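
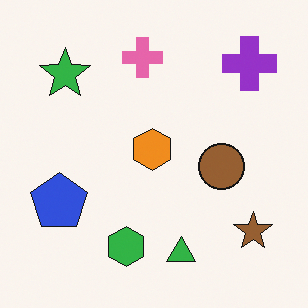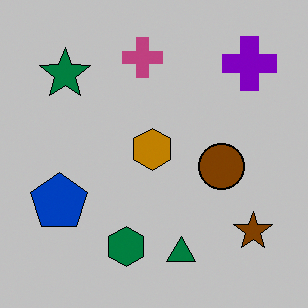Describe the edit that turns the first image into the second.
The transformation is: heavily posterized to just a handful of flat colors.

Each flat color has snapped to a coarser quantized level — most visibly, the near-white background has dropped to a flat grey.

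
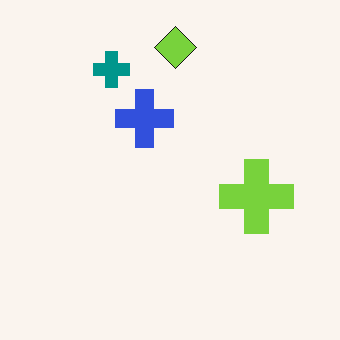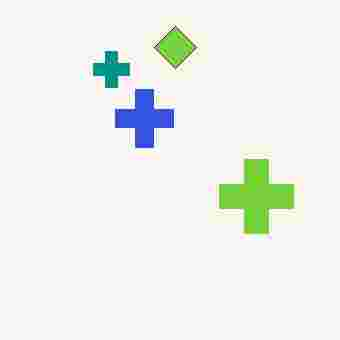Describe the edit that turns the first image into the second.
It was degraded with heavy JPEG compression.

Blocky 8×8 compression artifacts appear around shape edges and the flat background shows ringing — characteristic JPEG degradation.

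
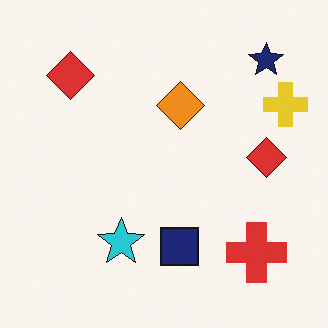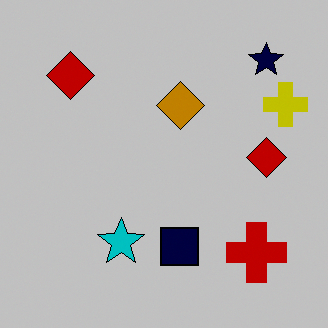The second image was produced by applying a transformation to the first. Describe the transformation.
It was aggressively posterized.

Each flat color has snapped to a coarser quantized level — most visibly, the near-white background has dropped to a flat grey.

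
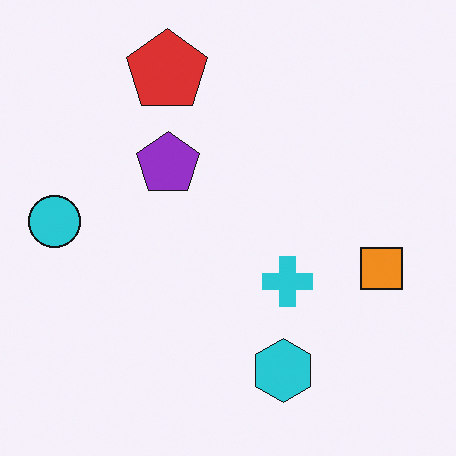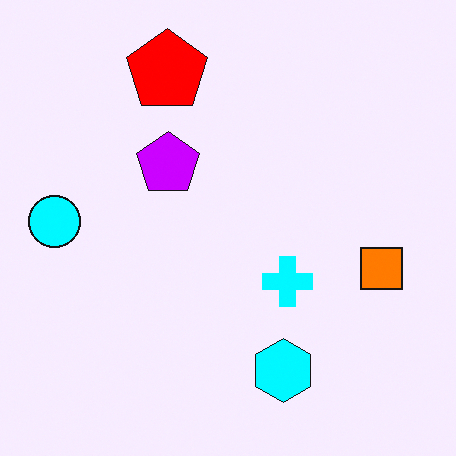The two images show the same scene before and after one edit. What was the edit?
It was heavily oversaturated.

All colors are more vivid — a global saturation change.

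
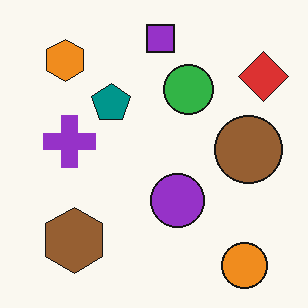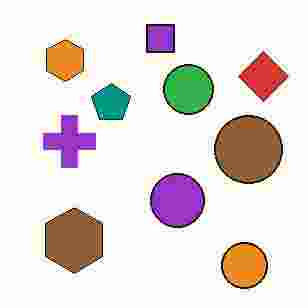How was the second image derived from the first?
The image was degraded with heavy JPEG compression.

Blocky 8×8 compression artifacts appear around shape edges and the flat background shows ringing — characteristic JPEG degradation.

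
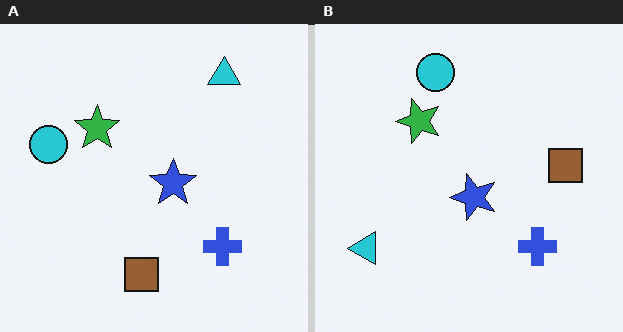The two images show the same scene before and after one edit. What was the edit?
This is the original image transposed (reflected across the top-left ↔ bottom-right diagonal).

Shapes have swapped their row and column positions — what was in the top-right is now in the bottom-left — a diagonal reflection.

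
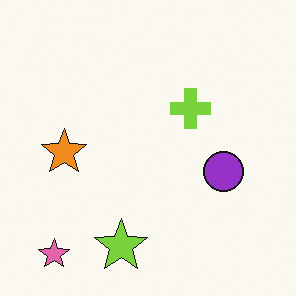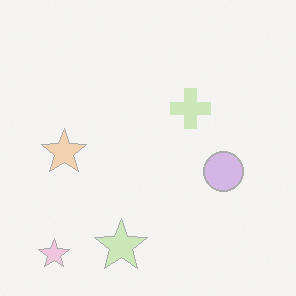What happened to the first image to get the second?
The transformation is: washed out (contrast reduced).

Tones are pushed toward mid-grey across the whole image — a global contrast change.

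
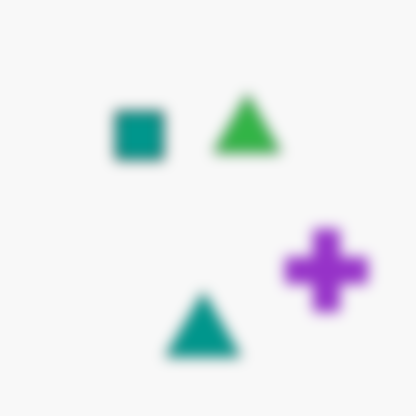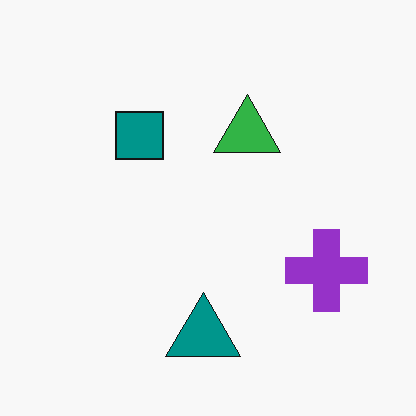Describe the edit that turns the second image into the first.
This is the original image strongly gaussian-blurred.

Shape edges and outlines are uniformly softened across the whole image.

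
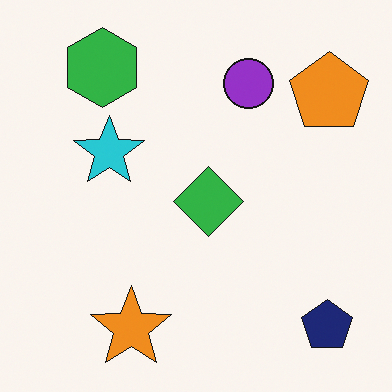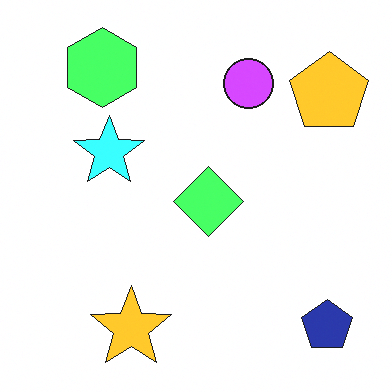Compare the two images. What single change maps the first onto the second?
It was brightened a lot.

Every pixel — background and shapes alike — is uniformly brightened.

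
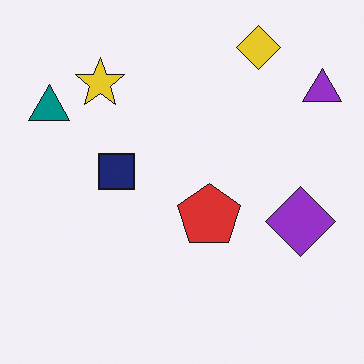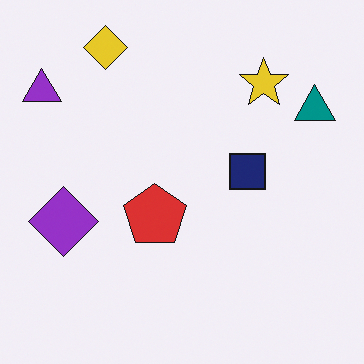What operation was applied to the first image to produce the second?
The second image is the first flipped horizontally (left ↔ right).

The purple triangle is in the top-right of the first image and the top-left of the second — shapes on opposite sides of the vertical midline have swapped in a mirror flip.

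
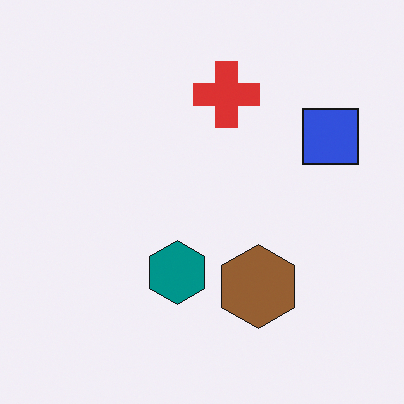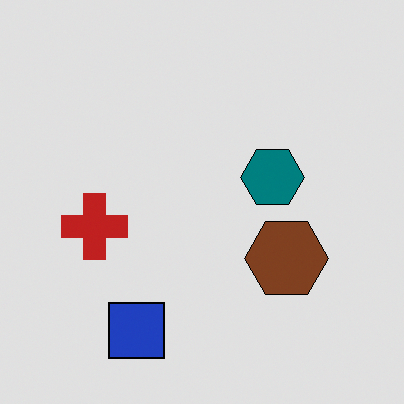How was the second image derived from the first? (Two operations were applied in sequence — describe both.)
The image was moderately posterized, then transposed (reflected across the top-left ↔ bottom-right diagonal).

Each flat color has snapped to a coarser quantized level — most visibly, the near-white background has dropped to a flat grey. Shapes have swapped their row and column positions — what was in the top-right is now in the bottom-left — a diagonal reflection.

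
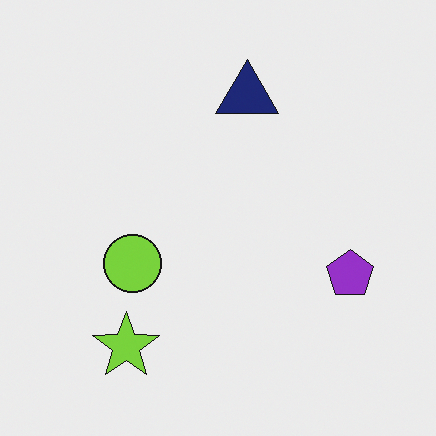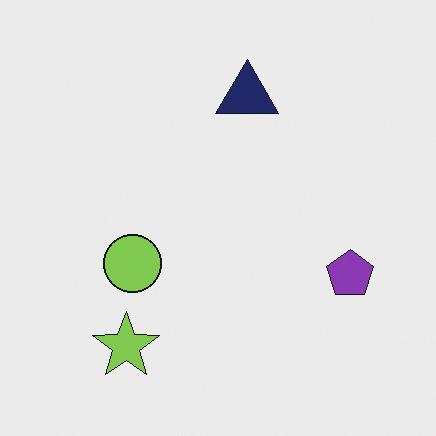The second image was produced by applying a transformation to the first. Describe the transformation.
The image was slightly desaturated.

All colors are more muted and greyish — a global saturation change.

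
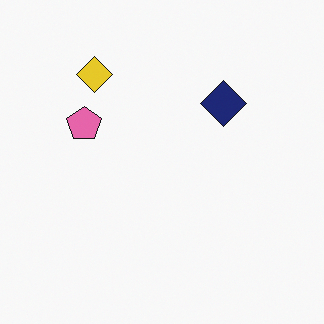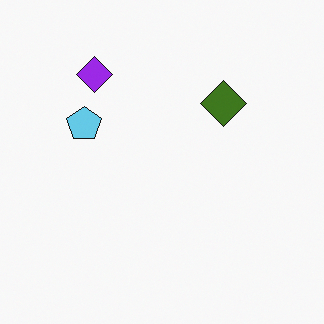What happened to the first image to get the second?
Hue-shifted through roughly half the color wheel.

Every shape's color has rotated by the same amount around the hue wheel — a uniform hue shift.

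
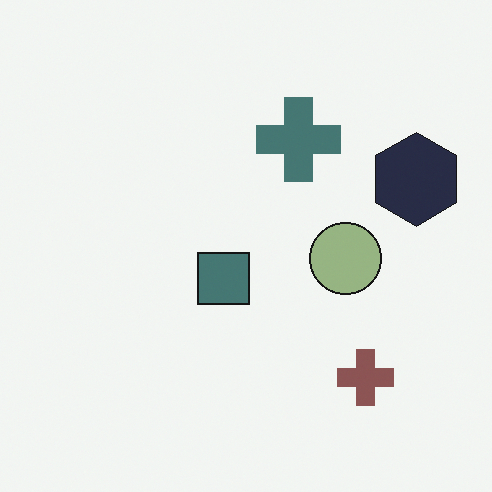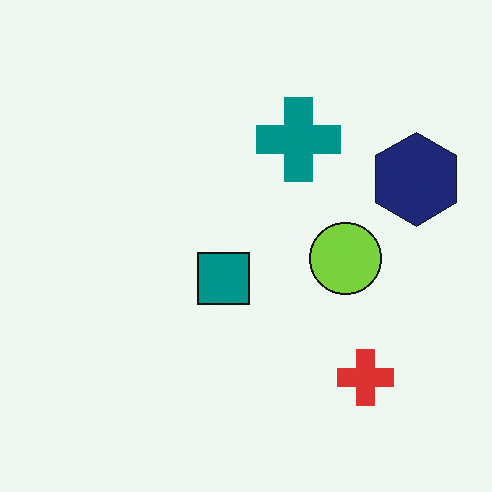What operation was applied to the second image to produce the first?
It was heavily desaturated.

All colors are more muted and greyish — a global saturation change.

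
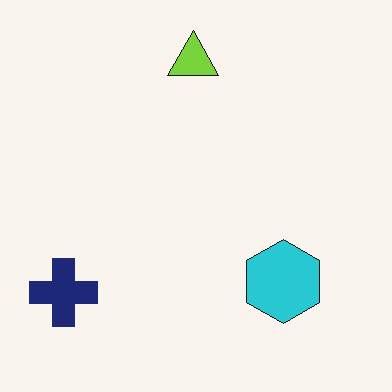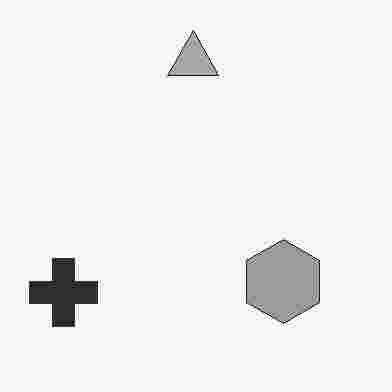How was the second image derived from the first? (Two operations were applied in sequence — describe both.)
Converted to grayscale, then heavily JPEG-compressed with obvious blocking artifacts.

All color is removed — every shape is now a shade of grey. Blocky 8×8 compression artifacts appear around shape edges and the flat background shows ringing — characteristic JPEG degradation.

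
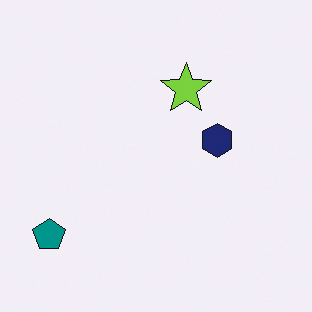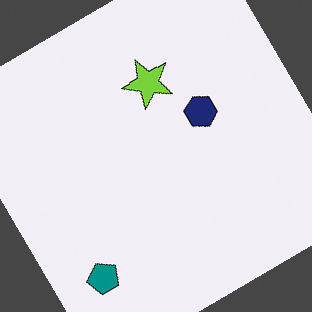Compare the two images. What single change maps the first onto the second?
It was rotated counter-clockwise by a large amount — several tens of degrees.

Every shape is tilted by the same angle and the image corners show triangular fill wedges — a whole-image rotation by a non-right angle.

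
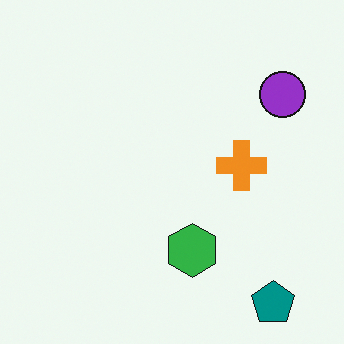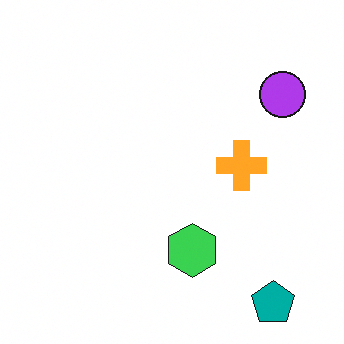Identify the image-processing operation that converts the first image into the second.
The transformation is: slightly brightened.

Every pixel — background and shapes alike — is uniformly brightened.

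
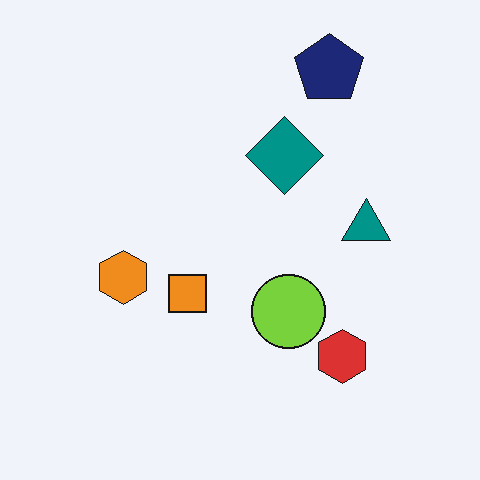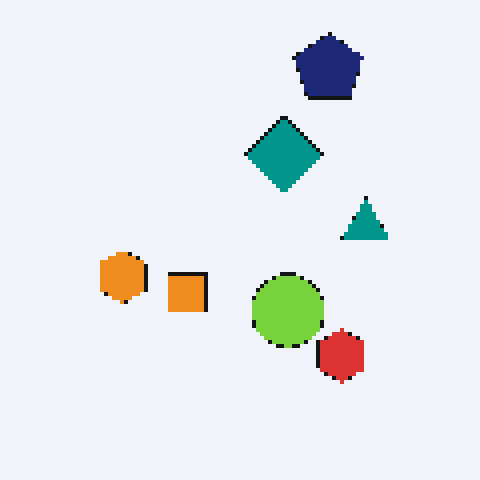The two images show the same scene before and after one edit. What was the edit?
Mildly pixelated.

Shapes are reduced to large square blocks; fine edges and outlines are lost — a downscale-then-upscale (mosaic) effect.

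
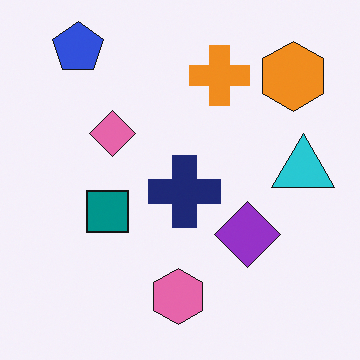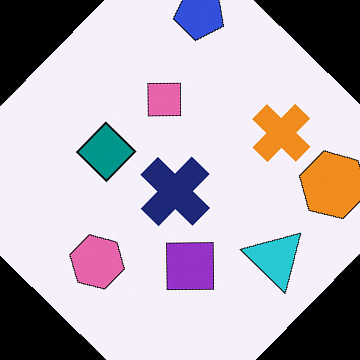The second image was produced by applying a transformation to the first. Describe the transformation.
Rotated clockwise by a large amount — several tens of degrees.

Every shape is tilted by the same angle and the image corners show triangular fill wedges — a whole-image rotation by a non-right angle.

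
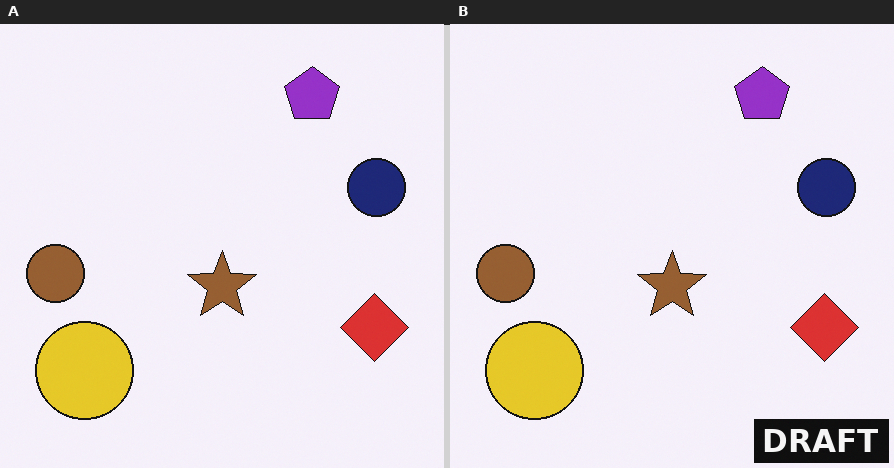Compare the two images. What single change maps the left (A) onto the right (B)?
The transformation is: watermarked with the text "DRAFT" in the lower-right corner.

A dark label reading "DRAFT" appears in the lower-right corner.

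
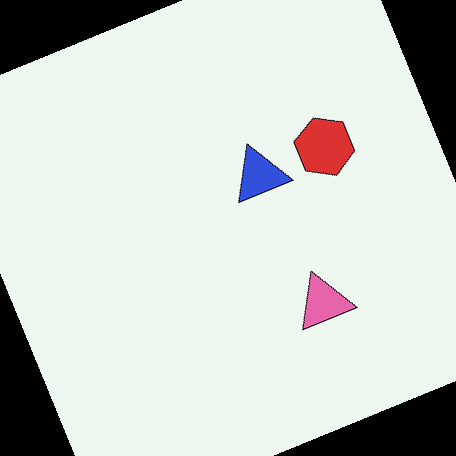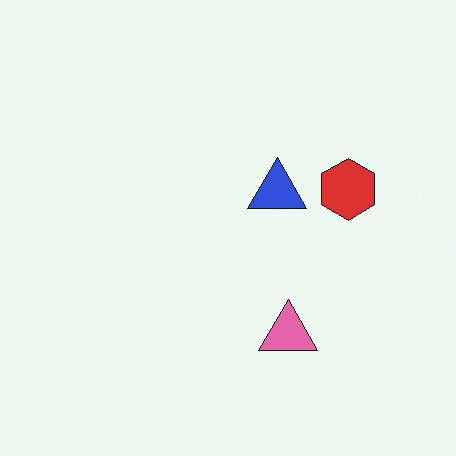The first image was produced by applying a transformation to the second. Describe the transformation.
Rotated counter-clockwise by a moderate amount.

Every shape is tilted by the same angle and the image corners show triangular fill wedges — a whole-image rotation by a non-right angle.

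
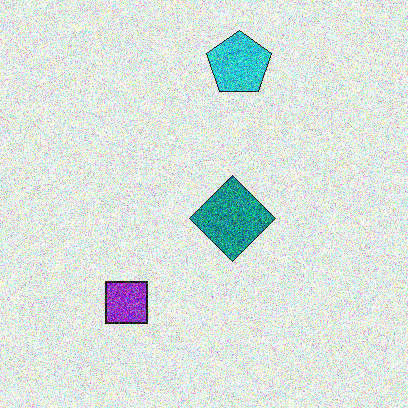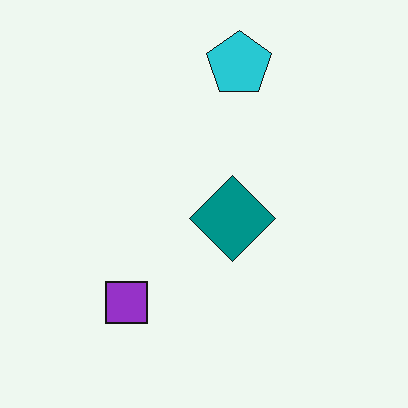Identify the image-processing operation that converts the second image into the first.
This is the original image degraded with a thick layer of grain.

Random speckle covers the whole image, including the flat background.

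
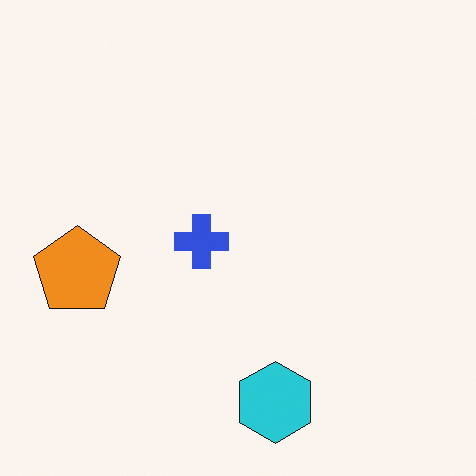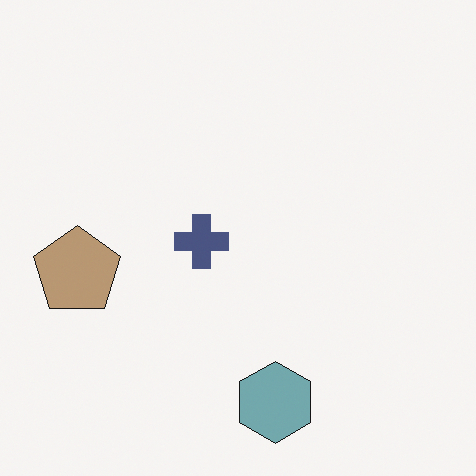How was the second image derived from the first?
The second image is the first heavily desaturated.

All colors are more muted and greyish — a global saturation change.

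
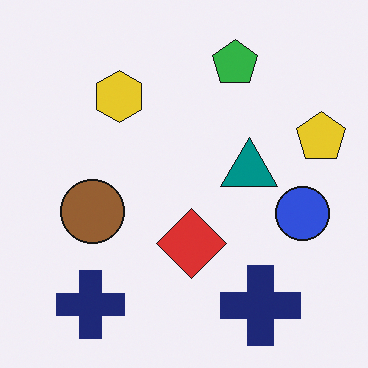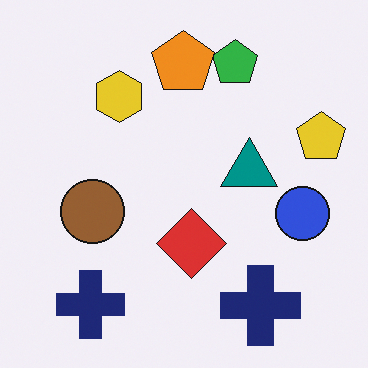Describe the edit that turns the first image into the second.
The transformation is: overlaid with an additional orange pentagon.

An orange pentagon appears in the second image that is absent from the first.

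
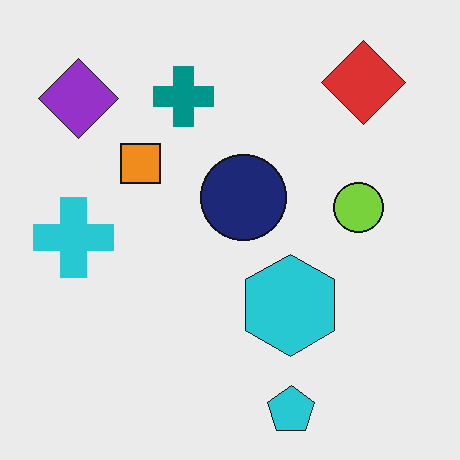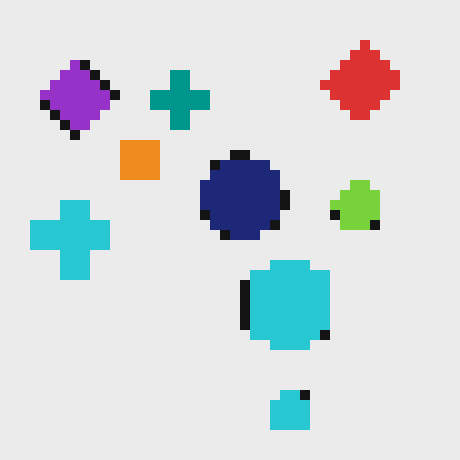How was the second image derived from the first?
Heavily pixelated into large blocks.

Shapes are reduced to large square blocks; fine edges and outlines are lost — a downscale-then-upscale (mosaic) effect.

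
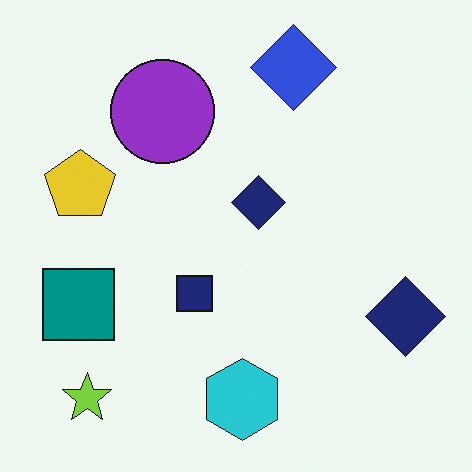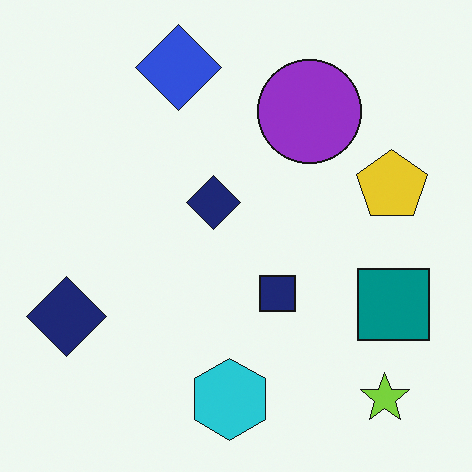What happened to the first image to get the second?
This is the original image flipped horizontally (left ↔ right).

The teal square is in the left of the first image and the right of the second — shapes on opposite sides of the vertical midline have swapped in a mirror flip.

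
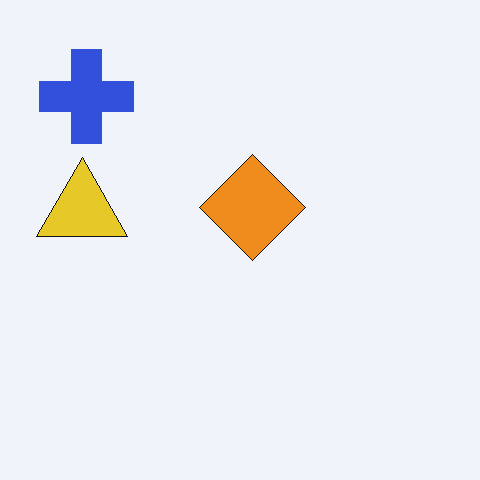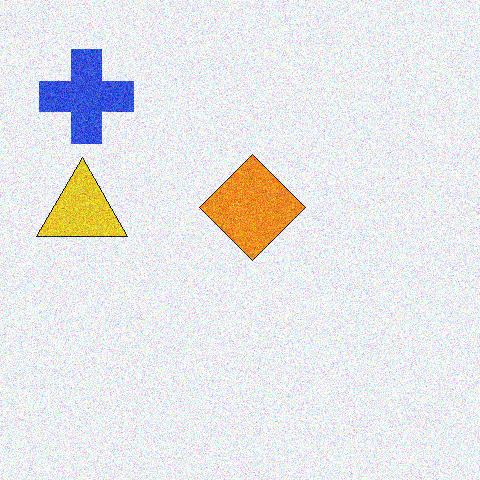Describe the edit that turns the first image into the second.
The image was degraded with visible gaussian noise.

Random speckle covers the whole image, including the flat background.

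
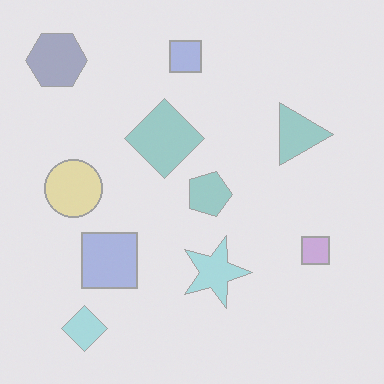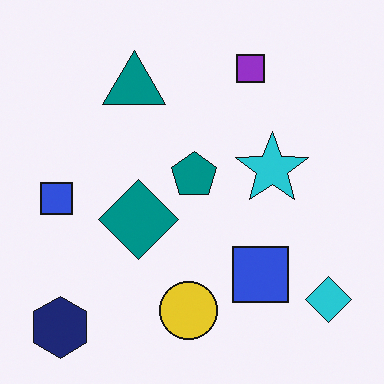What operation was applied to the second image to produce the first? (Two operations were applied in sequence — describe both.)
This is the original image rotated 90° clockwise, then given much lower contrast.

The navy hexagon sits in the bottom-left of the second image and the top-left of the first — consistent with a whole-image 90° clockwise rotation. Tones are pushed toward mid-grey across the whole image — a global contrast change.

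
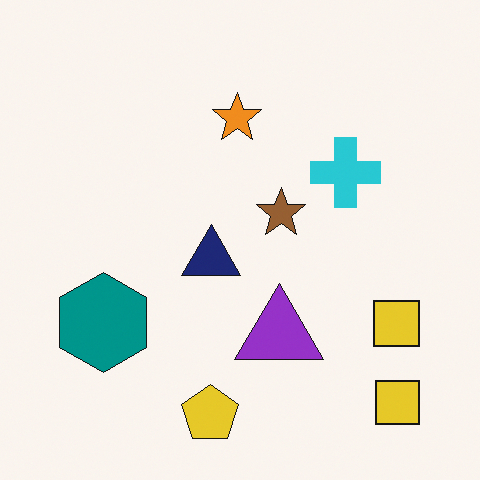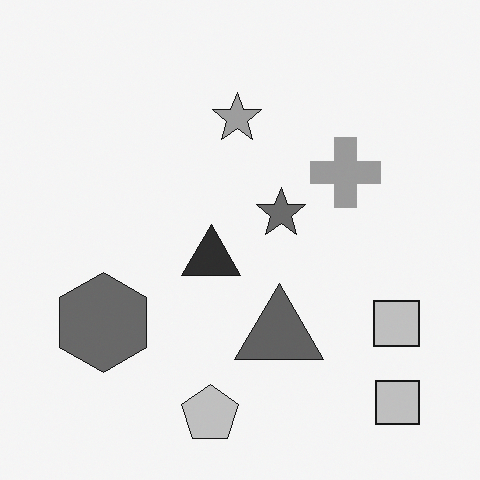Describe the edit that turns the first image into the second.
The second image is the first converted to grayscale.

All color is removed — every shape is now a shade of grey.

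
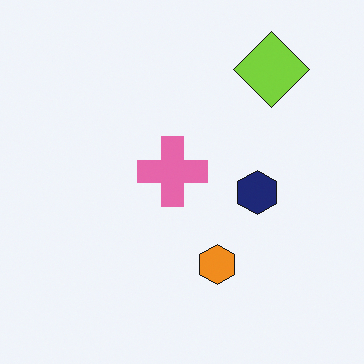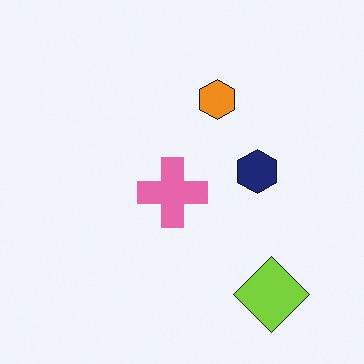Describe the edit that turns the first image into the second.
The transformation is: flipped vertically (top ↔ bottom).

The lime diamond is in the top-right of the first image and the bottom-right of the second — shapes on opposite sides of the horizontal midline have swapped in a mirror flip.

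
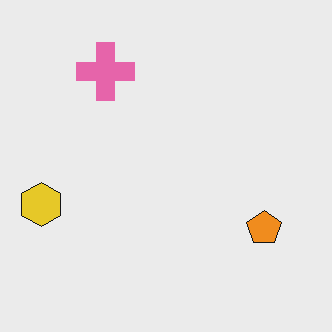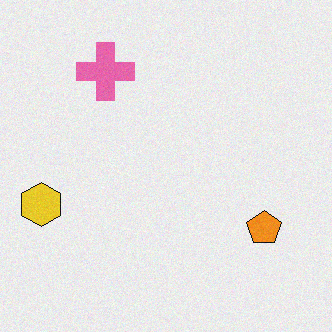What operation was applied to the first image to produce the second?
The transformation is: degraded with subtle gaussian noise.

Random speckle covers the whole image, including the flat background.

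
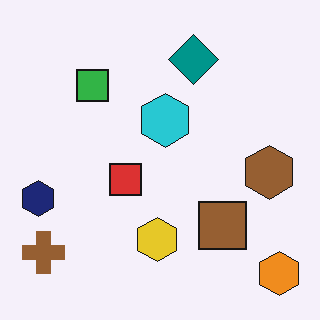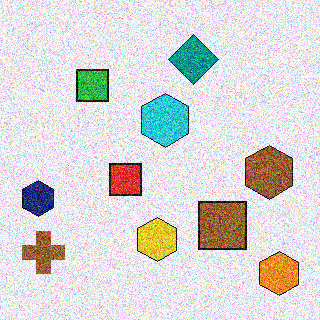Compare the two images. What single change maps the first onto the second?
Degraded with strong gaussian noise.

Random speckle covers the whole image, including the flat background.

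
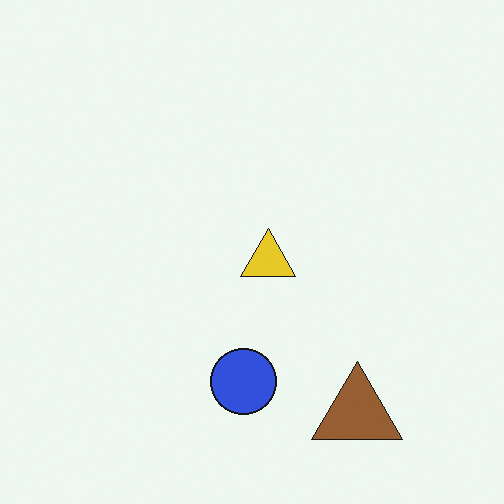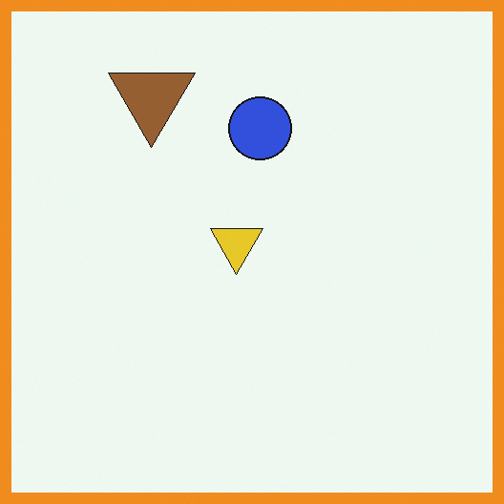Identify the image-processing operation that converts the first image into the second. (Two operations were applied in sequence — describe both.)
The transformation is: rotated 180°, then framed with a orange border.

The brown triangle sits in the bottom-right of the first image and the top-left of the second — consistent with a whole-image 180° rotation. A solid orange frame runs around the edge of the second image, with the content slightly shrunk inside it.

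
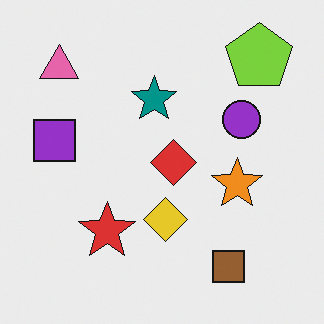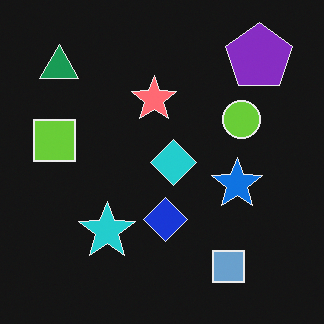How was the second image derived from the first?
The transformation is: color-inverted (negative).

The light background has become dark and every shape's color is its complement — a photographic negative.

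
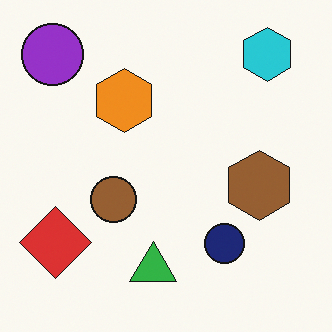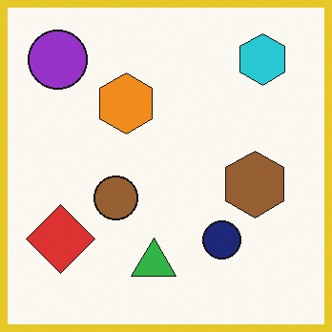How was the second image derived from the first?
The image was framed with a yellow border.

A solid yellow frame runs around the edge of the second image, with the content slightly shrunk inside it.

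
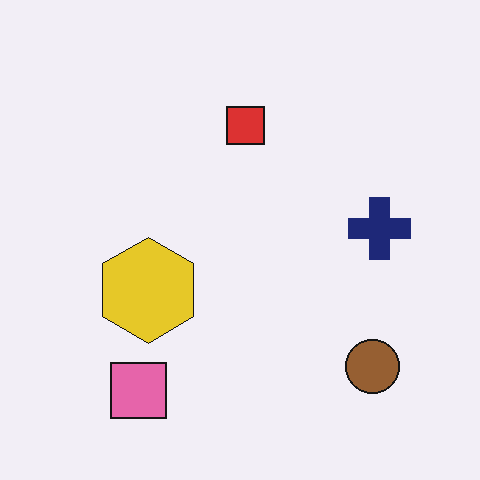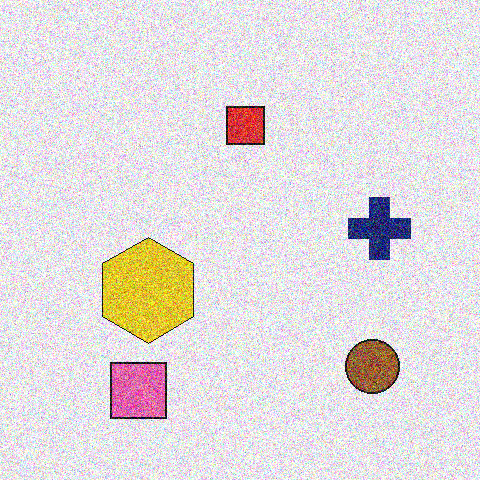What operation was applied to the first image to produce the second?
It was degraded with a thick layer of grain.

Random speckle covers the whole image, including the flat background.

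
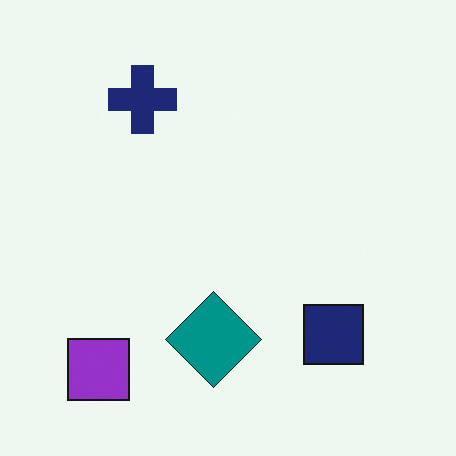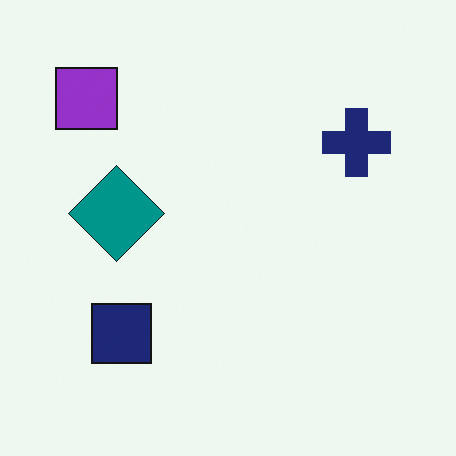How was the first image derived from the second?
This is the original image rotated 90° counter-clockwise.

The purple square sits in the top-left of the second image and the bottom-left of the first — consistent with a whole-image 90° counter-clockwise rotation.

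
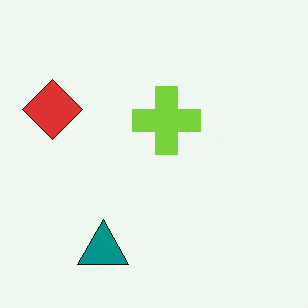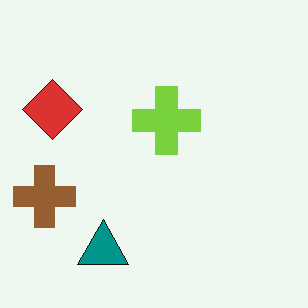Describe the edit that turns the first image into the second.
The second image is the first overlaid with an additional brown cross.

A brown cross appears in the second image that is absent from the first.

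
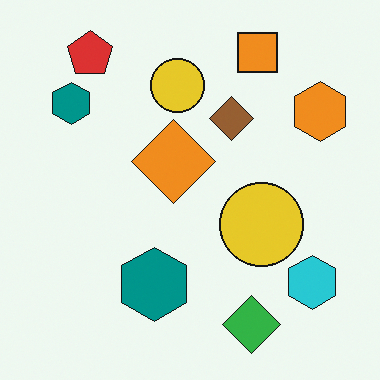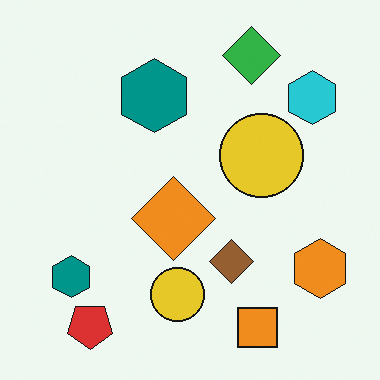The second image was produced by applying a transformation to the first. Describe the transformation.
The transformation is: flipped vertically (top ↔ bottom).

The orange square is in the top-right of the first image and the bottom-right of the second — shapes on opposite sides of the horizontal midline have swapped in a mirror flip.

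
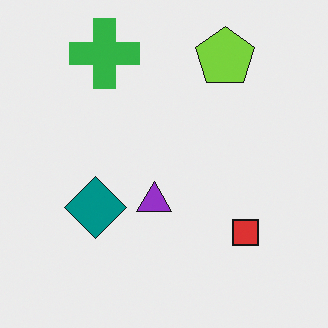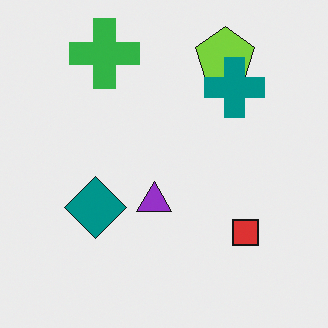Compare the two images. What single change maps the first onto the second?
It was overlaid with an additional teal cross.

A teal cross appears in the second image that is absent from the first.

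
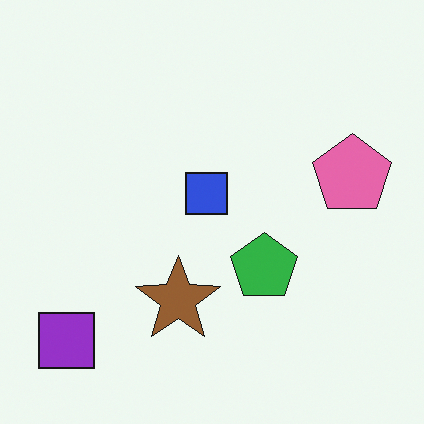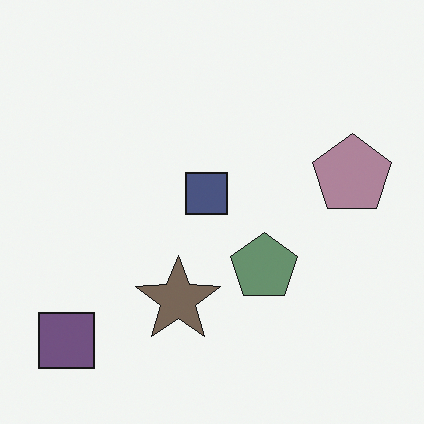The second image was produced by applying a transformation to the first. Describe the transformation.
The image was heavily desaturated.

All colors are more muted and greyish — a global saturation change.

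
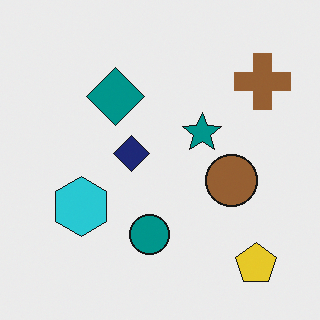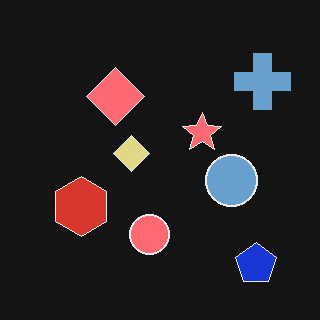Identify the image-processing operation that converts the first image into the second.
Color-inverted (negative).

The light background has become dark and every shape's color is its complement — a photographic negative.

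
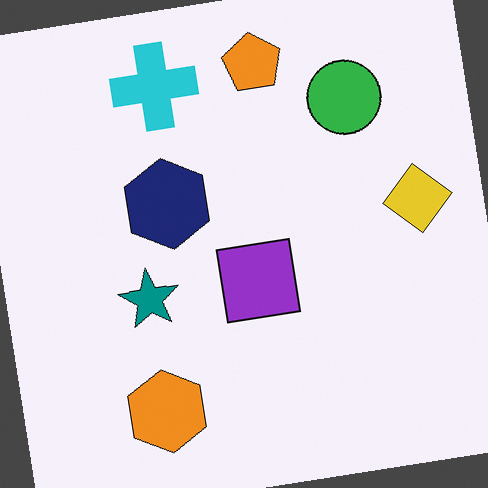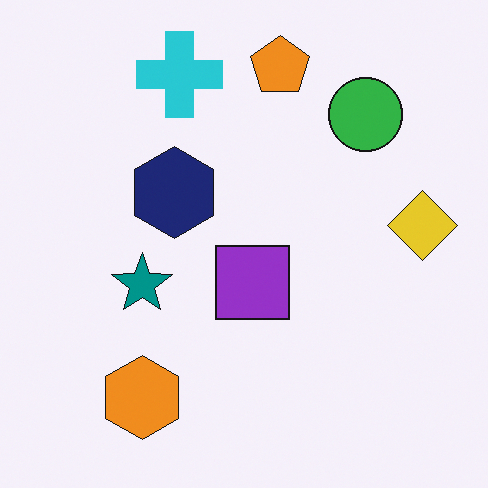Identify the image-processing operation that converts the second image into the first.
Rotated counter-clockwise by a few degrees.

Every shape is tilted by the same angle and the image corners show triangular fill wedges — a whole-image rotation by a non-right angle.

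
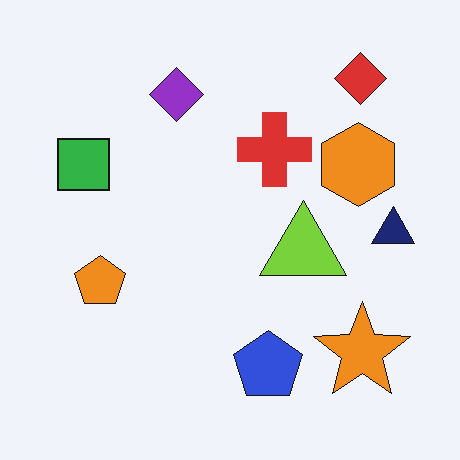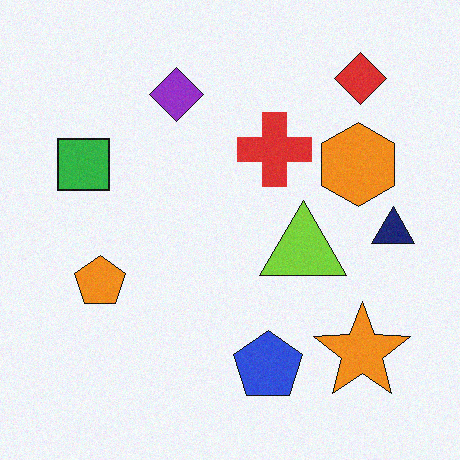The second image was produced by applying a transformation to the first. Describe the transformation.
This is the original image degraded with light additive noise.

Random speckle covers the whole image, including the flat background.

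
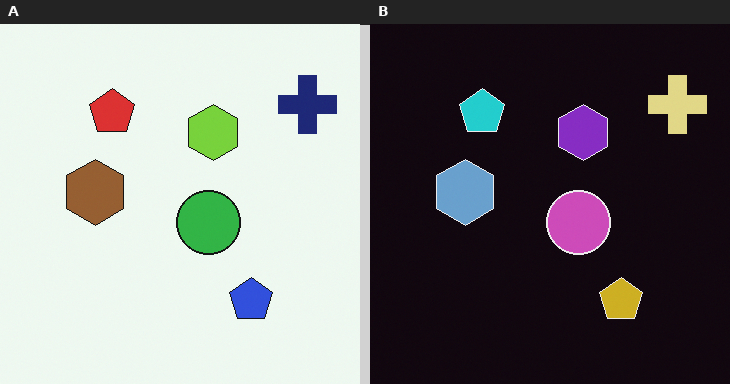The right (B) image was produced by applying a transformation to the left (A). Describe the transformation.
The transformation is: color-inverted (negative).

The light background has become dark and every shape's color is its complement — a photographic negative.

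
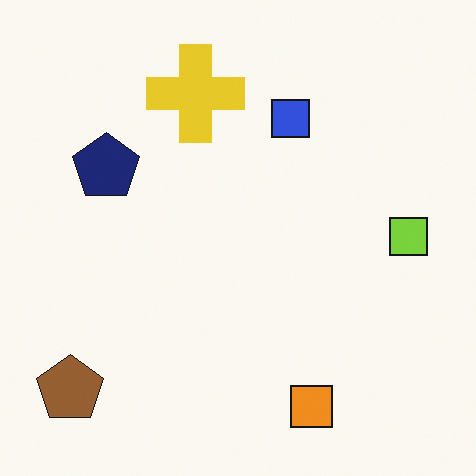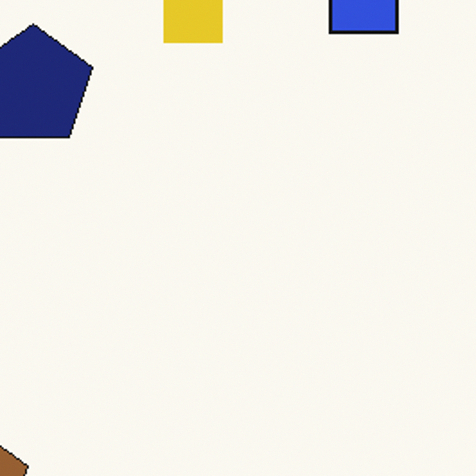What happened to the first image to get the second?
The transformation is: cropped to a noticeably smaller region and rescaled.

The visible shapes are larger and the field of view is narrower; shapes near the original edges may be partly or wholly outside the frame — a crop-and-rescale.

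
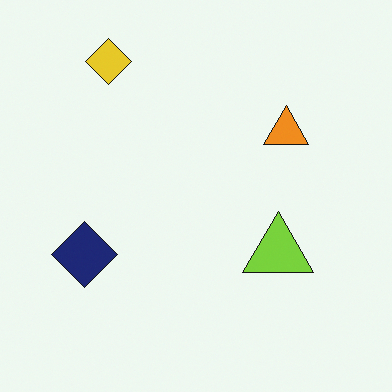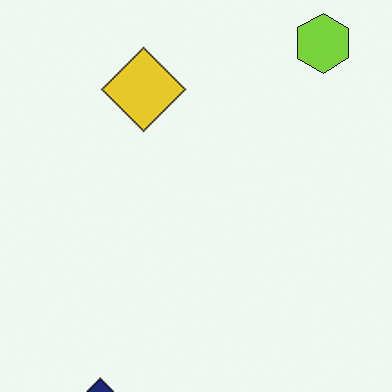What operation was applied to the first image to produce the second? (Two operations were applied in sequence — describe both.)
The second image is the first cropped to a noticeably smaller region and rescaled, then overlaid with an additional lime hexagon.

The visible shapes are larger and the field of view is narrower; shapes near the original edges may be partly or wholly outside the frame — a crop-and-rescale. A lime hexagon appears in the second image that is absent from the first.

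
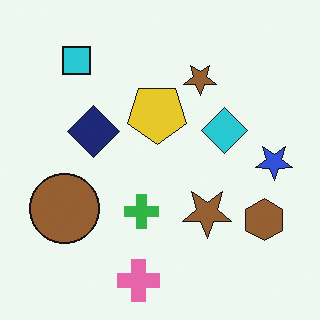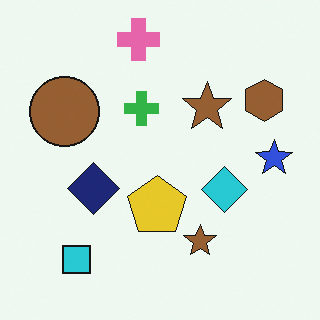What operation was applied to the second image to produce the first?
The first image is the second flipped vertically (top ↔ bottom).

The pink cross is in the top of the second image and the bottom of the first — shapes on opposite sides of the horizontal midline have swapped in a mirror flip.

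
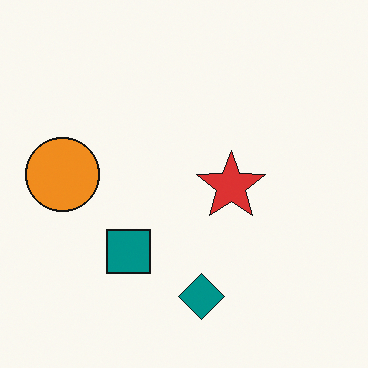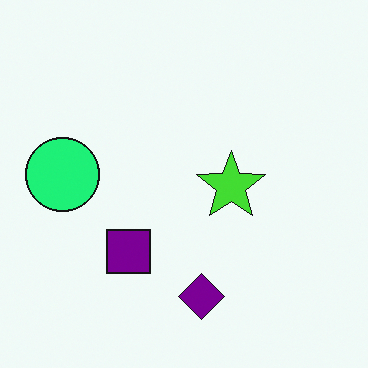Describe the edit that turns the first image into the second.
The transformation is: hue-shifted noticeably.

Every shape's color has rotated by the same amount around the hue wheel — a uniform hue shift.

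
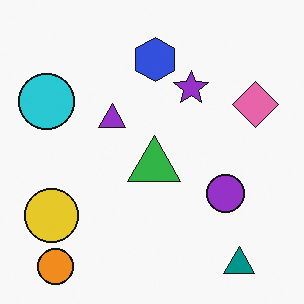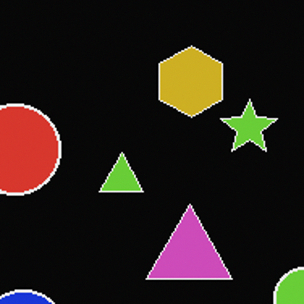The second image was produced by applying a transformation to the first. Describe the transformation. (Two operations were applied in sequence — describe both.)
The second image is the first color-inverted (negative), then cropped to a noticeably smaller region and rescaled.

The light background has become dark and every shape's color is its complement — a photographic negative. The visible shapes are larger and the field of view is narrower; shapes near the original edges may be partly or wholly outside the frame — a crop-and-rescale.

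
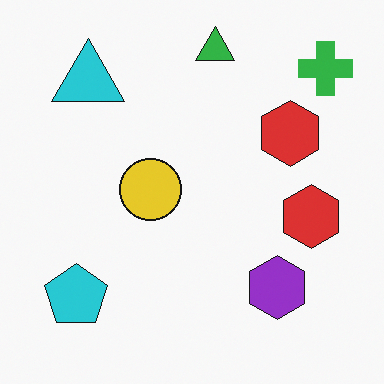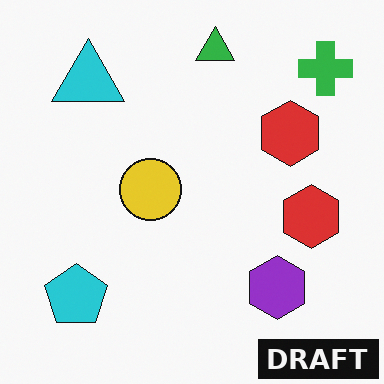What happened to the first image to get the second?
The transformation is: watermarked with the text "DRAFT" in the lower-right corner.

A dark label reading "DRAFT" appears in the lower-right corner.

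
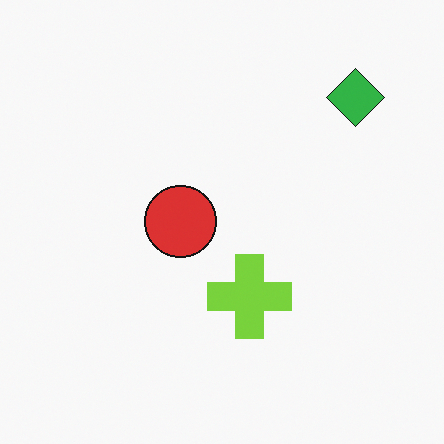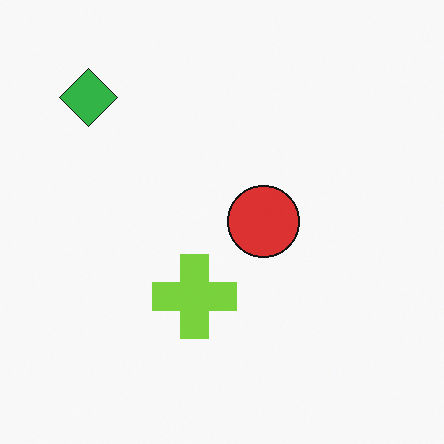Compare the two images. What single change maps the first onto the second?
The image was flipped horizontally (left ↔ right).

The green diamond is in the top-right of the first image and the top-left of the second — shapes on opposite sides of the vertical midline have swapped in a mirror flip.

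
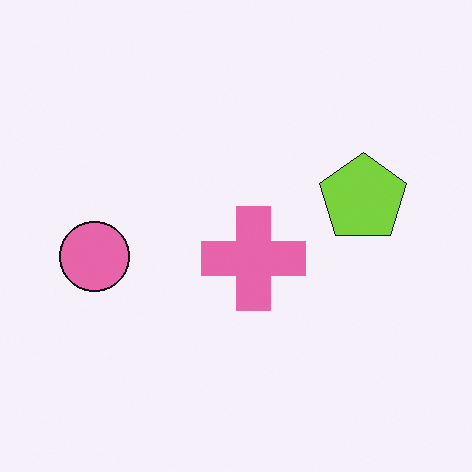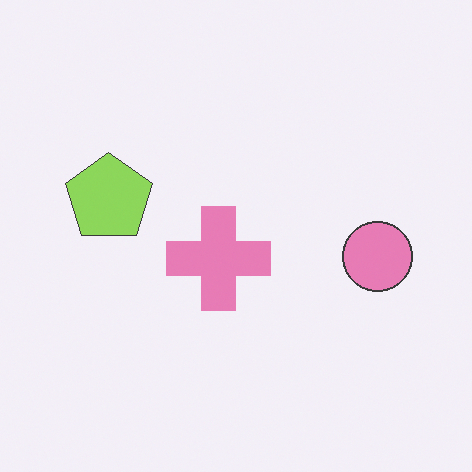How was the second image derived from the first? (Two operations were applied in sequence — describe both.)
The image was given slightly reduced contrast, then flipped horizontally (left ↔ right).

Tones are pushed toward mid-grey across the whole image — a global contrast change. The pink circle is in the left of the first image and the right of the second — shapes on opposite sides of the vertical midline have swapped in a mirror flip.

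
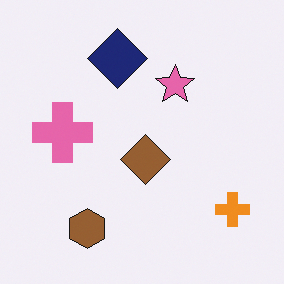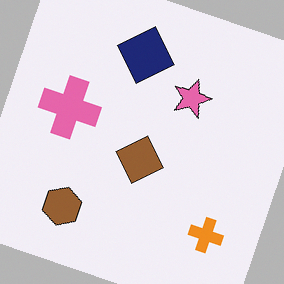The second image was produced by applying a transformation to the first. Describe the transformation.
The image was rotated clockwise by a moderate amount.

Every shape is tilted by the same angle and the image corners show triangular fill wedges — a whole-image rotation by a non-right angle.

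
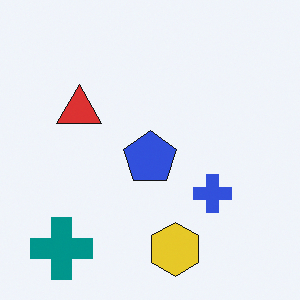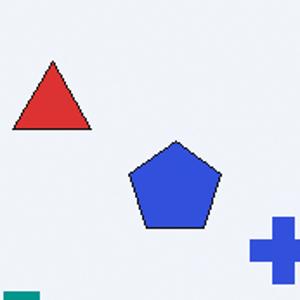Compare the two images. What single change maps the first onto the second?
This is the original image cropped tightly and scaled back up.

The visible shapes are larger and the field of view is narrower; shapes near the original edges may be partly or wholly outside the frame — a crop-and-rescale.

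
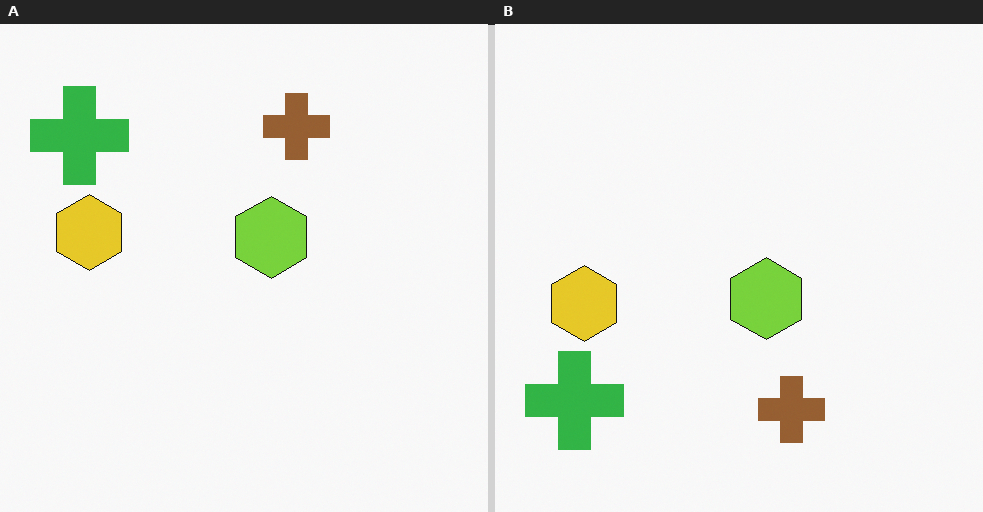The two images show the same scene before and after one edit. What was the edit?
The right (B) image is the left (A) flipped vertically (top ↔ bottom).

The brown cross is in the top of the left (A) image and the bottom of the right (B) — shapes on opposite sides of the horizontal midline have swapped in a mirror flip.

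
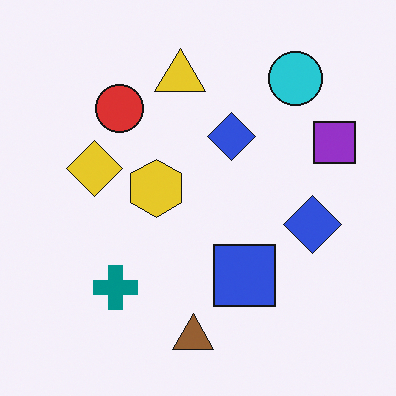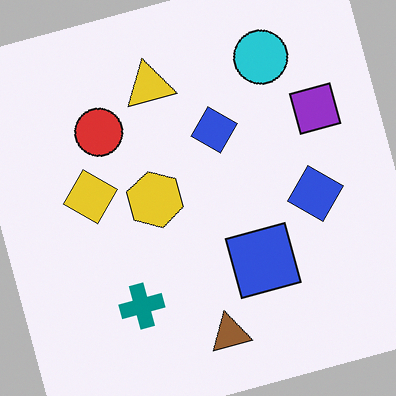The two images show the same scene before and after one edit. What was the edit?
The transformation is: rotated counter-clockwise by a moderate amount.

Every shape is tilted by the same angle and the image corners show triangular fill wedges — a whole-image rotation by a non-right angle.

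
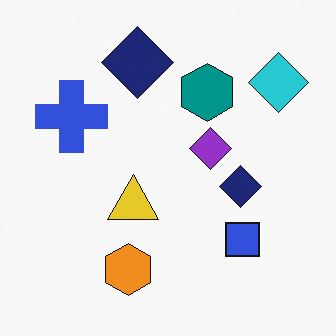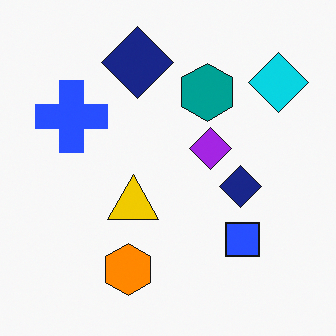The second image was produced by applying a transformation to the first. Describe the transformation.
This is the original image slightly oversaturated.

All colors are more vivid — a global saturation change.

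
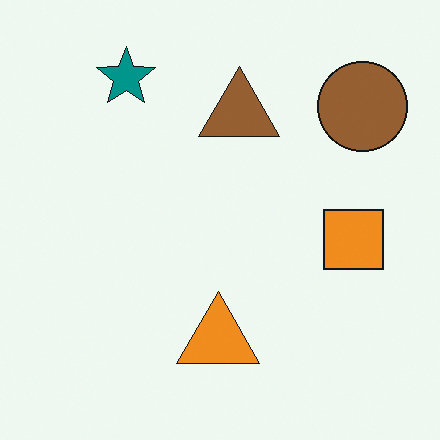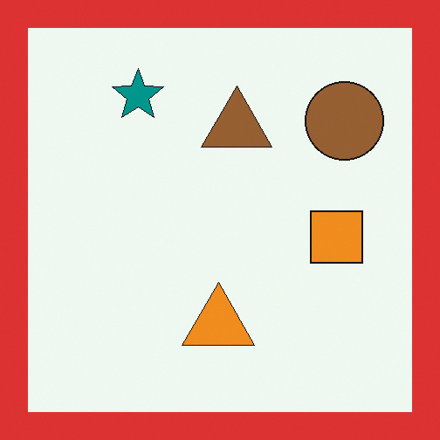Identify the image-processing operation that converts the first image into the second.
Framed with a red border.

A solid red frame runs around the edge of the second image, with the content slightly shrunk inside it.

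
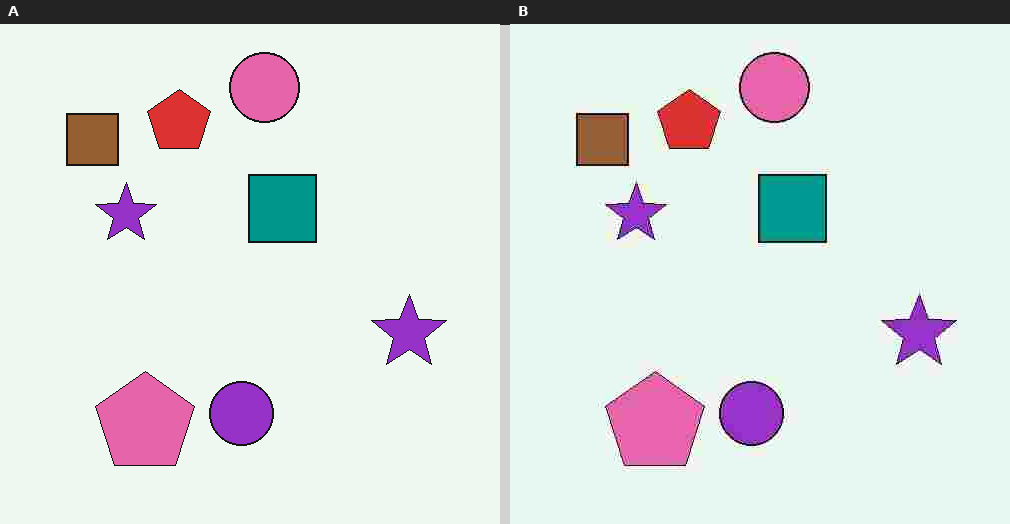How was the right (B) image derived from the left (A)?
It was heavily JPEG-compressed with obvious blocking artifacts.

Blocky 8×8 compression artifacts appear around shape edges and the flat background shows ringing — characteristic JPEG degradation.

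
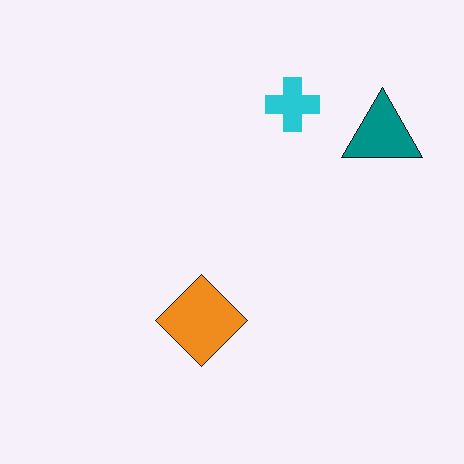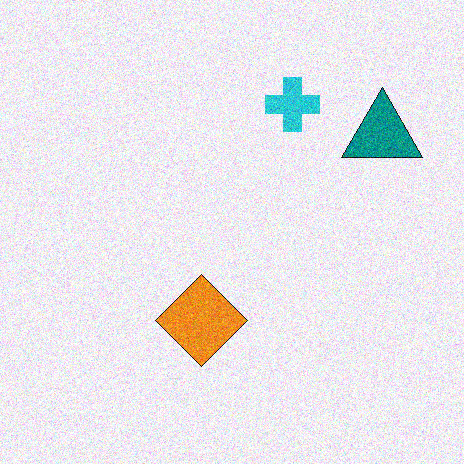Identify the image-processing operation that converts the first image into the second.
The second image is the first degraded with moderate additive noise.

Random speckle covers the whole image, including the flat background.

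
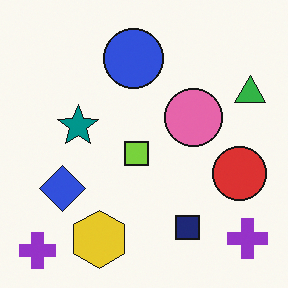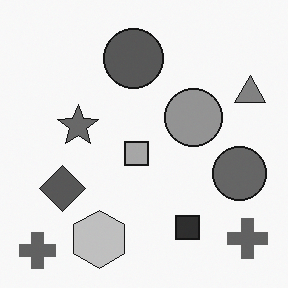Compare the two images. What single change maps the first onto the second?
It was converted to grayscale.

All color is removed — every shape is now a shade of grey.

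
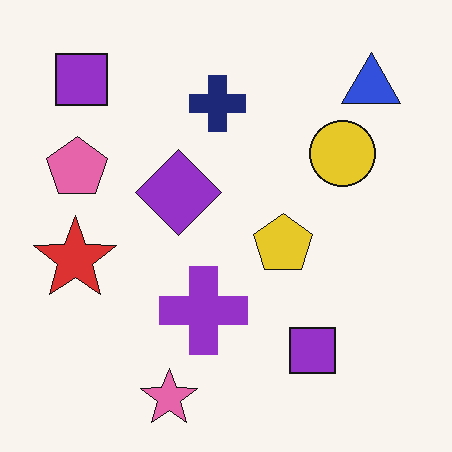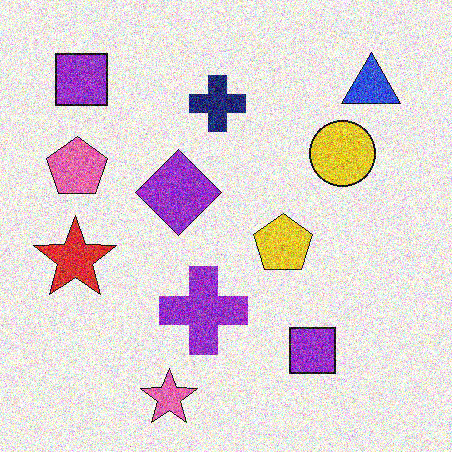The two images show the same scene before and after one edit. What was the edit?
The transformation is: degraded with strong gaussian noise.

Random speckle covers the whole image, including the flat background.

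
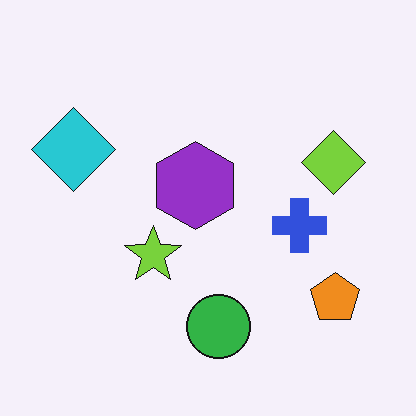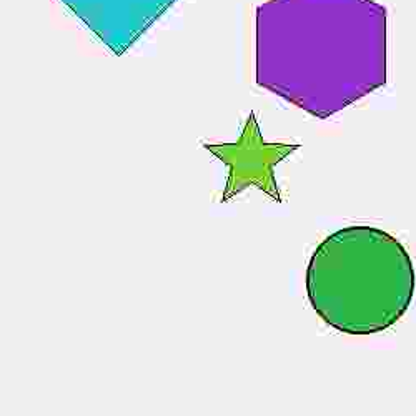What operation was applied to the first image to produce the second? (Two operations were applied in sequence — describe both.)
The image was degraded with heavy JPEG compression, then cropped tightly and scaled back up.

Blocky 8×8 compression artifacts appear around shape edges and the flat background shows ringing — characteristic JPEG degradation. The visible shapes are larger and the field of view is narrower; shapes near the original edges may be partly or wholly outside the frame — a crop-and-rescale.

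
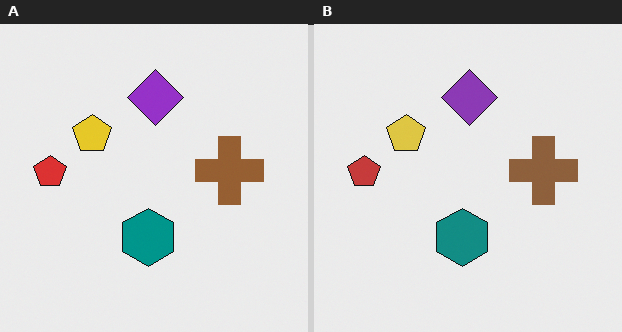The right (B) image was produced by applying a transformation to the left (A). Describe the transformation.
This is the original image slightly desaturated.

All colors are more muted and greyish — a global saturation change.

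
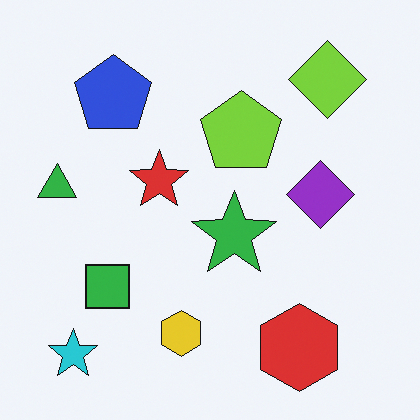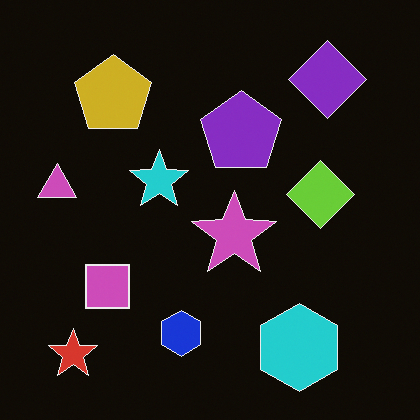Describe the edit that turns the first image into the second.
The second image is the first color-inverted (negative).

The light background has become dark and every shape's color is its complement — a photographic negative.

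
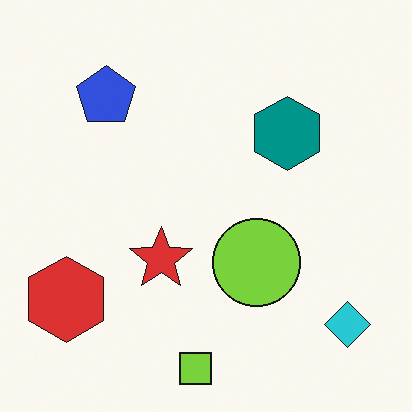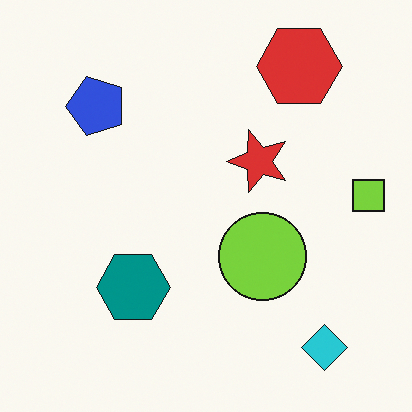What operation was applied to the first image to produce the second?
This is the original image transposed (reflected across the top-left ↔ bottom-right diagonal).

Shapes have swapped their row and column positions — what was in the top-right is now in the bottom-left — a diagonal reflection.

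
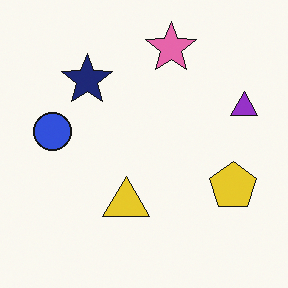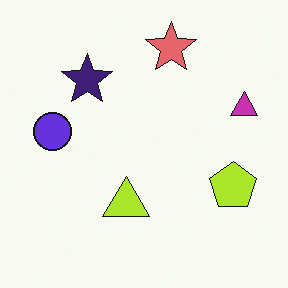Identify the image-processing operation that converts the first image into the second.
The second image is the first hue-shifted slightly.

Every shape's color has rotated by the same amount around the hue wheel — a uniform hue shift.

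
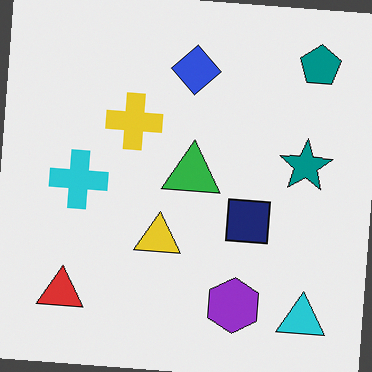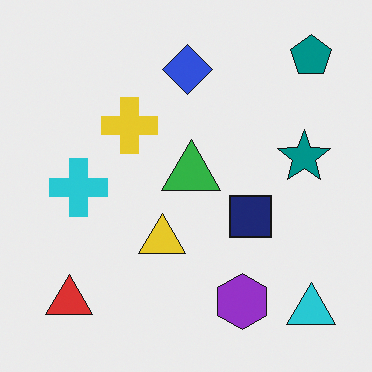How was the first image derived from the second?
Rotated clockwise by a small amount.

Every shape is tilted by the same angle and the image corners show triangular fill wedges — a whole-image rotation by a non-right angle.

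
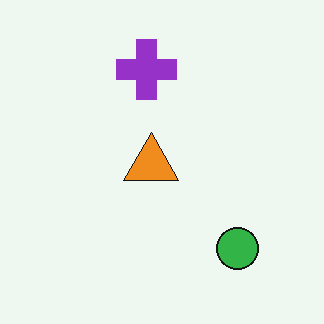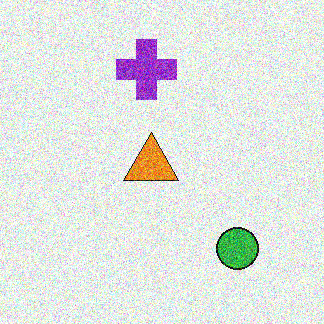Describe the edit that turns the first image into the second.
It was degraded with a thick layer of grain.

Random speckle covers the whole image, including the flat background.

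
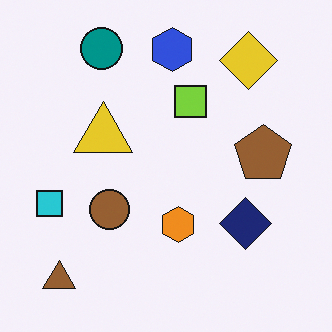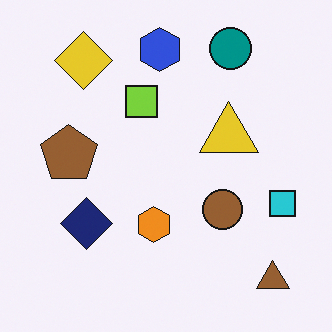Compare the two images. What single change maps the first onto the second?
The image was flipped horizontally (left ↔ right).

The cyan square is in the left of the first image and the right of the second — shapes on opposite sides of the vertical midline have swapped in a mirror flip.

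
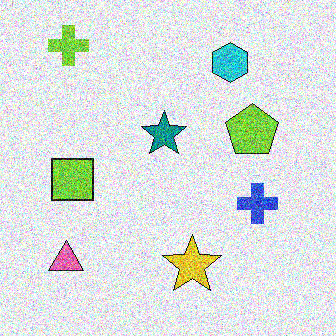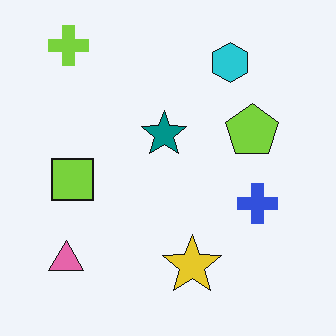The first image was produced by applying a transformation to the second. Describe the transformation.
The transformation is: degraded with strong gaussian noise.

Random speckle covers the whole image, including the flat background.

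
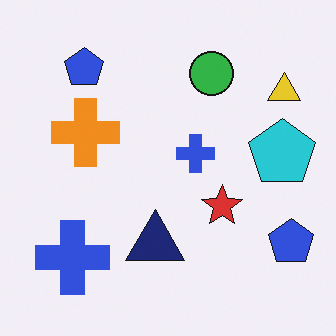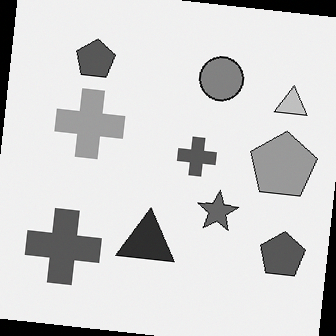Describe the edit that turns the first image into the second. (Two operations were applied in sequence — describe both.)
This is the original image converted to grayscale, then rotated clockwise by a slight angle.

All color is removed — every shape is now a shade of grey. Every shape is tilted by the same angle and the image corners show triangular fill wedges — a whole-image rotation by a non-right angle.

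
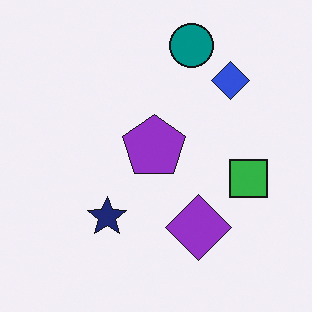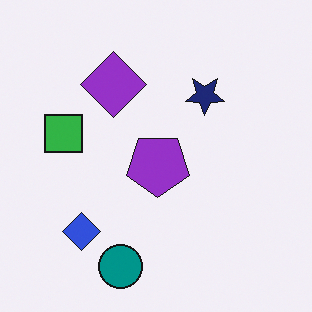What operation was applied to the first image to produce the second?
The image was rotated 180°.

The teal circle sits in the top of the first image and the bottom of the second — consistent with a whole-image 180° rotation.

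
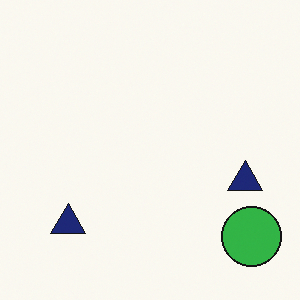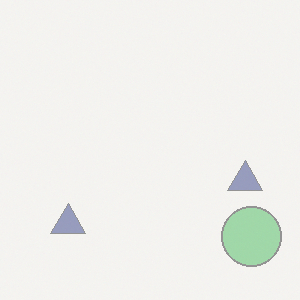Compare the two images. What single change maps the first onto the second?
The second image is the first washed out (contrast reduced).

Tones are pushed toward mid-grey across the whole image — a global contrast change.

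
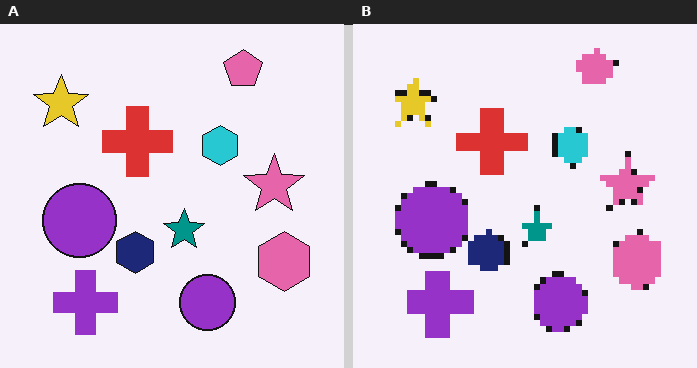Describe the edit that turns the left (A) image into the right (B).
The right (B) image is the left (A) pixelated into visible square blocks.

Shapes are reduced to large square blocks; fine edges and outlines are lost — a downscale-then-upscale (mosaic) effect.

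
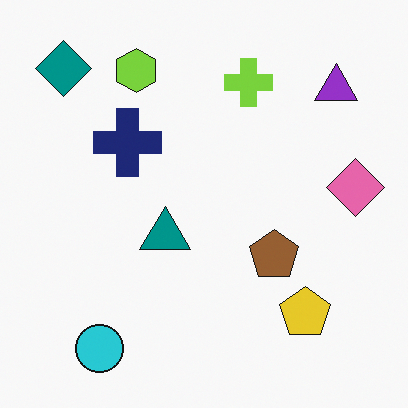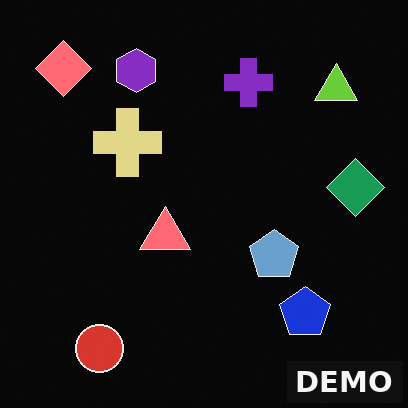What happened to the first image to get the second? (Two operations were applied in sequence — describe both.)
It was color-inverted (negative), then watermarked with the text "DEMO" in the lower-right corner.

The light background has become dark and every shape's color is its complement — a photographic negative. A dark label reading "DEMO" appears in the lower-right corner.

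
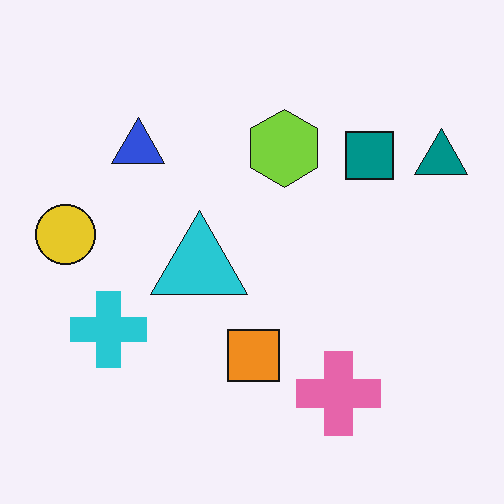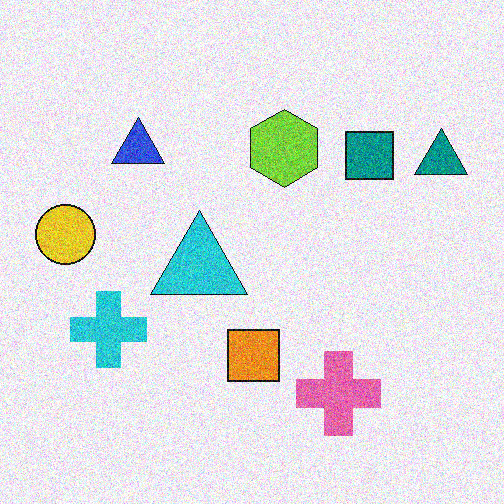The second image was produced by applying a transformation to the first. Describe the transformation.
The transformation is: degraded with strong gaussian noise.

Random speckle covers the whole image, including the flat background.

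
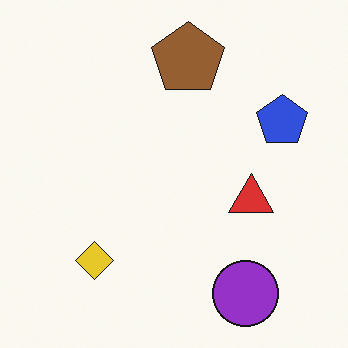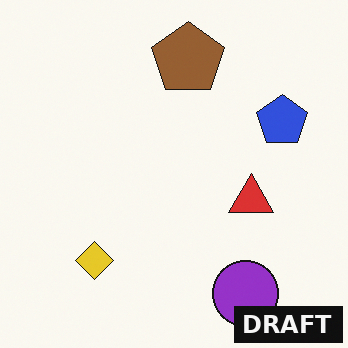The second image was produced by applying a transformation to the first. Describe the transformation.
This is the original image watermarked with the text "DRAFT" in the lower-right corner.

A dark label reading "DRAFT" appears in the lower-right corner.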